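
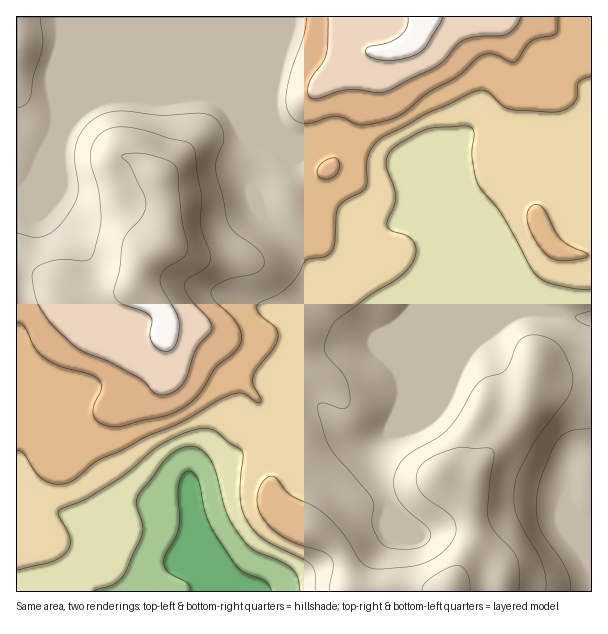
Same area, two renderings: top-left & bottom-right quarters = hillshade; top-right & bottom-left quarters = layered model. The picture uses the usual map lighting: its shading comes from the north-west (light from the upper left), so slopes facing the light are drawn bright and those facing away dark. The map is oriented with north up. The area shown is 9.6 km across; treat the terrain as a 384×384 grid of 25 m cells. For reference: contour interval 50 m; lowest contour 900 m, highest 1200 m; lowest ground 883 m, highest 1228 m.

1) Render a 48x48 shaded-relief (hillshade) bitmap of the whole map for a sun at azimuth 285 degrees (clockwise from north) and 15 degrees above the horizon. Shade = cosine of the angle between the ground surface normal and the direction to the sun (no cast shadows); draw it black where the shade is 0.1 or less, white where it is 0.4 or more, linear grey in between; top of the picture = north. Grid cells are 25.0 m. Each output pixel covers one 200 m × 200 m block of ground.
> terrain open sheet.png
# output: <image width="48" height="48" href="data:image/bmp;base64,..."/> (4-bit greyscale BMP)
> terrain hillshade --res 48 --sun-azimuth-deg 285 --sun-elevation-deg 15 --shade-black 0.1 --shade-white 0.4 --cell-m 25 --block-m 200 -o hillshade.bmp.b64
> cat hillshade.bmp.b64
<image width="48" height="48" href="data:image/bmp;base64,Qk32BAAAAAAAAHYAAAAoAAAAMAAAADAAAAABAAQAAAAAAIAEAAATCwAAEwsAABAAAAAAAAAAAAAAABEREQAiIiIAMzMzAERERABVVVUAZmZmAHd3dwCIiIgAmZmZAKqqqgC7u7sAzMzMAN3d3QDu7u4A////AFZmZndmVnd3eIiazv/7mZmrynRXYyMyNGZmZmZlRWd3iZiKvf/qiKq83IVXZCMyRWZlVmZUNFeImqmJq7zJZ5q87rdndTIjVnZmZmZUM0Z4m8uqqZmGVXib79l2ZSEkeHdmZndlQ0V5vN3LqXZVRWiJzut2VCFGiHZmZndlRERqze7bqXVVVXiJvMp0RBJXiGZmZndlVUV73v/KmHZWZniaqqlTMyJXiHd2ZVVUVUWM7//Id3Zndnm7qZhTMyJXiIiGRERDREWM7//IZ3d3d4vcqIdSIyJXiaqWQzQyIiSM7u7IZnd2Z6ztuHhjIyJHibunQzRCEROM3M3JdmZmaK3+yYh0IyE2iby4ZERCEAJqy6u6h2VWaKzv65iGQyEleKupdmVDIQFYqpmph2VVZorO/smIdCETZ5mpmIdkMhAliZmYdmVmVWia3/uIh0ETVoiZmZmGVCACaJmGZmd3VFeInv6omWMjVniImqqodkEANol2VWeHZUaIiv/JmnQ0VniImau6mGMQJXh2Vnd2ZVaIiM/aq4VFVoiIiKu6mXUhJFZmZ3d2ZmaIiK7bq6ZVZoiIiJqpiHQiM0VVZ3ZmZmeIiJzbvLdVZ4mZmZmYiGMSRDNFZmZmZniIiIm7zchVZ5q6qZiImXMSRDNFVVVVV4iIiIib3shmd6u7qZmZmoQzQzNWZVREVniIiIiJvcl3d7vLmJmZmYZDQzRndlVURWeIiIiImqmId7zKmJmYiHUzREVndmZURVVoiIiIiIiIdru6mZqpdlMjRVZmZndlRVRGiIiIiImYdqu5mavJdTIjRWZURnhlVVQ0eIiIiaqId6qpiKzbdDMzNFZURXh2ZmUyWIiIi9uXd5qqmb3shkMyNWZURXd3ZnZCN4iInOyYd5mqqr3cqGQiNWZVV3d2ZnhjNoiIruyXeImru83cqXQRNmZmd3dlVnh0RoiJz+p2eIirvN3LuoQRNVZ4h3ZlVWdlVoiL3slmd4iavN27qoQRJFaJh2ZVVVVmVois3bhlZ4iJve26qnQhI1eZh2ZVVURWZ4m7u6hlZoiIvu26qXQhI1eZmHZURDNGeJq6qqh2Z3iIvvypqWMRJGiZmZhTMiNXiau6mZh3d3eJz/yZqXQRJHiYial0IRNXirupmYiIh3eJz/2piHZCJXiIiJqFIAJGirupiIiIiHd4z/2ph3h0NGiIiImXQQEkaKqph3iIh3d4rf65iImHVXiIiHeIdCABRniamHiHd3d4isy5iZmYZoiJqWV4h0IAJFaamHd3ZmZ4iJmZiZmYiIiKy3VXiGQRIzV6qHd3ZlVoiIiIiIiIiIiK3qdWd3UyIzRpqHZnd1VoiIiIiIiIiIiJ39l3d2VDMzNYqGVnd0RoiIiIiIiIiIiJztupiHVDMiNHl1Vnd0NXiIiIiIiIiIiIvdzLqIdkIiJHhkV3d0RHiIiIiIiIiIiInN3cqYmGQiNGZEV3dlRXiIiIiIiIiIiIm+7bmImYU0VVQzVmZ1VXiIiIiIiIiIiIi+7rmIiZdVZ2MiRFdw=="/>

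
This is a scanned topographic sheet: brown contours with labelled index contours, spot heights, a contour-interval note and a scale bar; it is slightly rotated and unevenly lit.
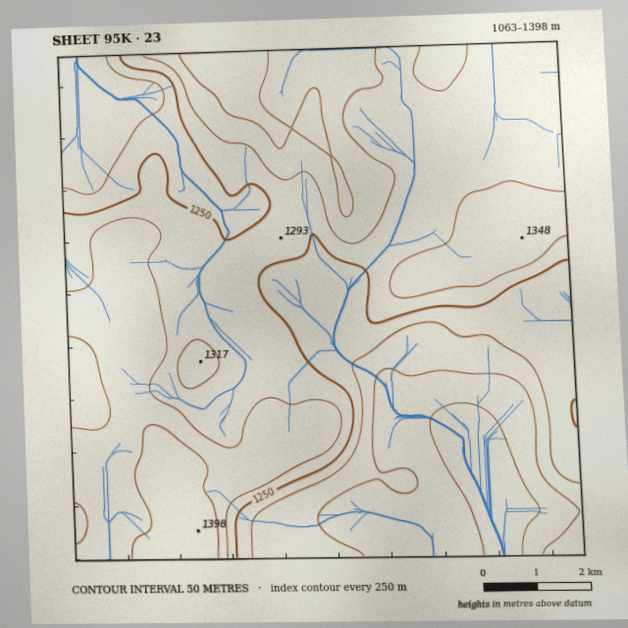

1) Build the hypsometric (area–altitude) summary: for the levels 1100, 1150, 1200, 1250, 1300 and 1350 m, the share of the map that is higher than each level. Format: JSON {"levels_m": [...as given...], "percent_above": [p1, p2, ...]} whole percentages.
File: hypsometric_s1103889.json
{"levels_m": [1100, 1150, 1200, 1250, 1300, 1350], "percent_above": [97, 87, 77, 63, 33, 7]}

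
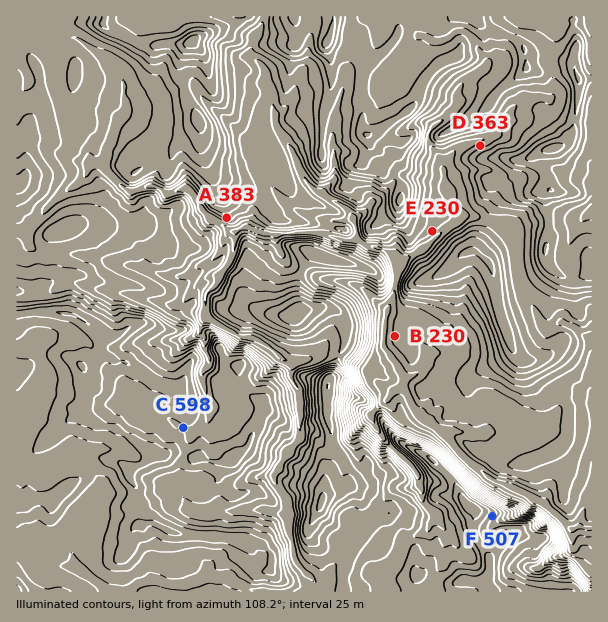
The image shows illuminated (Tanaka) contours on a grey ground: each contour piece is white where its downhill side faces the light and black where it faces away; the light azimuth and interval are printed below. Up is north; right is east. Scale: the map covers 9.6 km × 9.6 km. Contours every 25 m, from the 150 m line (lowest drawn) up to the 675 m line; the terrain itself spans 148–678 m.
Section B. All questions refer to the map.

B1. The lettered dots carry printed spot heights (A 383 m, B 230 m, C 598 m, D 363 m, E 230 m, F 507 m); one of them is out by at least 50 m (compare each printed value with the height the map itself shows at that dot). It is E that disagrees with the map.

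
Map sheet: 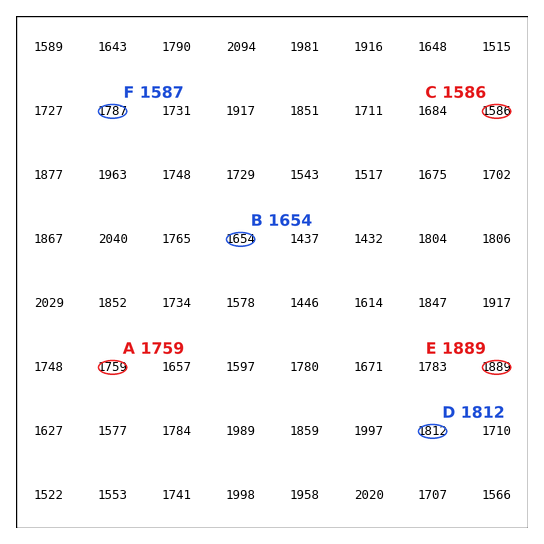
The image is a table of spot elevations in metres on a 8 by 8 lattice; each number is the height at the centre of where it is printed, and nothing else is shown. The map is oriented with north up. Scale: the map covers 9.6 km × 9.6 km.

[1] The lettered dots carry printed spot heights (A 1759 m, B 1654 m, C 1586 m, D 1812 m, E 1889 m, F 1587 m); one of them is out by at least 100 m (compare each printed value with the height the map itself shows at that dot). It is F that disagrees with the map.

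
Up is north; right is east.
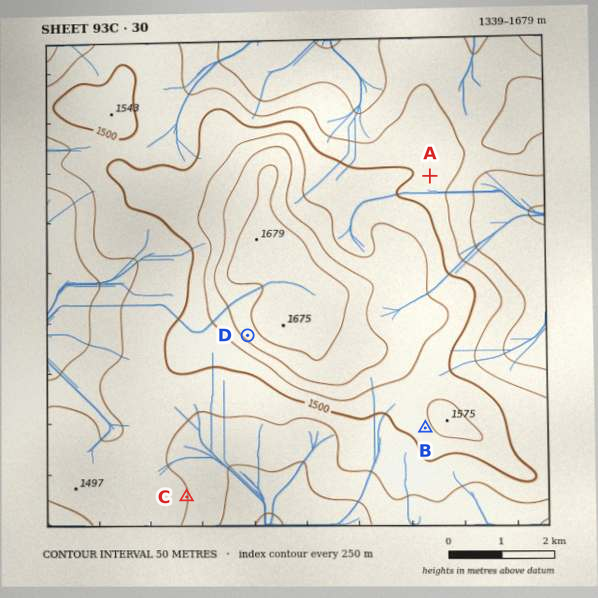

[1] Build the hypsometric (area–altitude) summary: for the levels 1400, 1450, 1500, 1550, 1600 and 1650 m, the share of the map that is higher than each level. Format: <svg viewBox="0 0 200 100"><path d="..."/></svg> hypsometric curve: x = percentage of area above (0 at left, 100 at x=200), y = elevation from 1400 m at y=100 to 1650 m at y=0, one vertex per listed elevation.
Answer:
<svg viewBox="0 0 200 100"><path d="M174 100l-46-20-62-20-32-20-15-20-10-20"/></svg>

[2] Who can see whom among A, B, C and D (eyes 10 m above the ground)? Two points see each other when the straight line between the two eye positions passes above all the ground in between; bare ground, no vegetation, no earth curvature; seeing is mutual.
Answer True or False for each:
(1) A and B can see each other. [False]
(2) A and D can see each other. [False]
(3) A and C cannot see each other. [True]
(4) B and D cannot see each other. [True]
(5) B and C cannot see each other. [False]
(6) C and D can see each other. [True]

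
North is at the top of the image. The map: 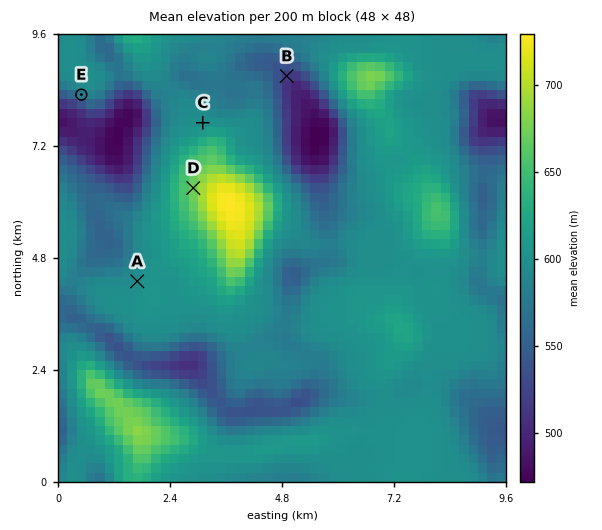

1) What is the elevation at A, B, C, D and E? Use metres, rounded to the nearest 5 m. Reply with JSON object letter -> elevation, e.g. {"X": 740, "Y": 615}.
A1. {"A": 600, "B": 520, "C": 600, "D": 675, "E": 575}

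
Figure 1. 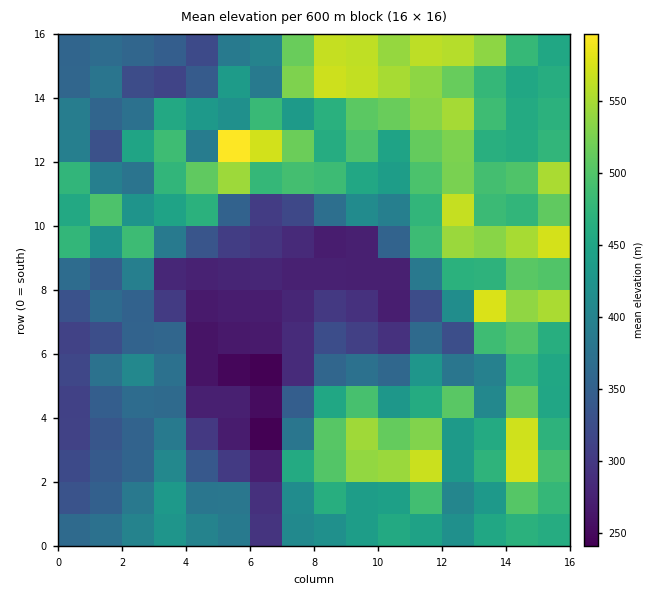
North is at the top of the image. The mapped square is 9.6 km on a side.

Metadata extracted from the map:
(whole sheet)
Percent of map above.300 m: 84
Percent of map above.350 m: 70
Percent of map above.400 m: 55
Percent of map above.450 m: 41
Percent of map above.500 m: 22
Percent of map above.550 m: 10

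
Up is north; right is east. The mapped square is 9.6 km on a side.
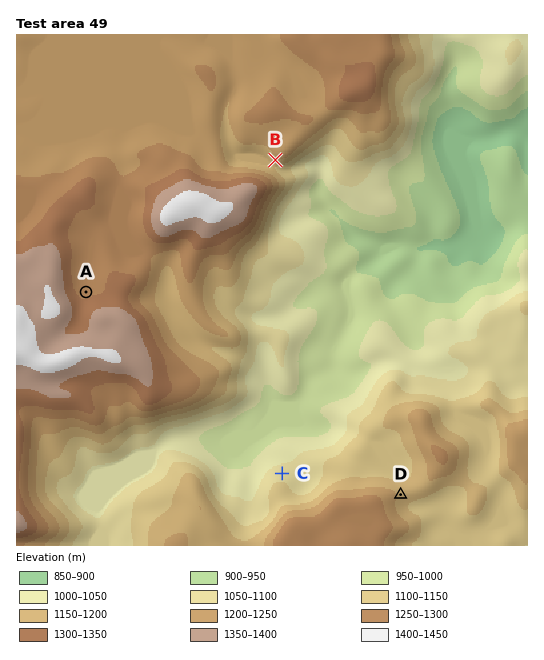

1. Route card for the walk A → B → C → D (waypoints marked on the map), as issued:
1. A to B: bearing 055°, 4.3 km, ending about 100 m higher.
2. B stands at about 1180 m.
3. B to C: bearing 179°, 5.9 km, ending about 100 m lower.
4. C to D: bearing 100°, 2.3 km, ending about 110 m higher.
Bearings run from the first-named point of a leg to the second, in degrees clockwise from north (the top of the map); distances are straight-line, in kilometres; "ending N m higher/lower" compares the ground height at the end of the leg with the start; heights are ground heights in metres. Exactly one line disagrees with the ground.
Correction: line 1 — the sense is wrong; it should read lower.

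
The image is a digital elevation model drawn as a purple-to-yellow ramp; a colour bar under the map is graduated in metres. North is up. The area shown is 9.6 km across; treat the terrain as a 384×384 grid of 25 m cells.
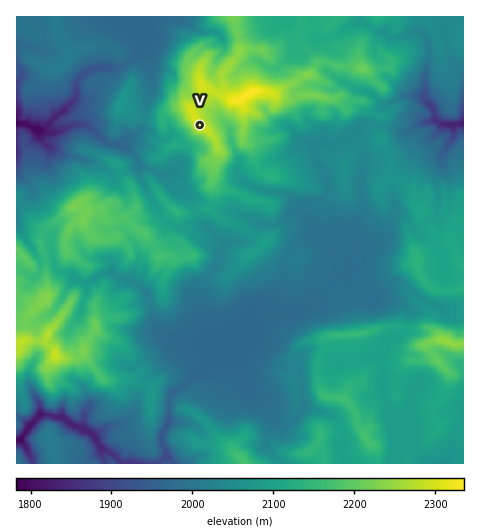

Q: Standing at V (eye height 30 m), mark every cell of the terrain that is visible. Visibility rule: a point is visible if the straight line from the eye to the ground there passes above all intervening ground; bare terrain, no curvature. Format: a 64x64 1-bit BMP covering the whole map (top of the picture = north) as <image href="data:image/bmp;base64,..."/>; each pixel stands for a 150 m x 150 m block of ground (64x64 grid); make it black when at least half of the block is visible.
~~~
<image width="64" height="64" href="data:image/bmp;base64,Qk0+AgAAAAAAAD4AAAAoAAAAQAAAAEAAAAABAAEAAAAAAAACAAATCwAAEwsAAAIAAAAAAAAA////AAAAAAAAAAAM/AEBAAAAAAP/gAGAAAAAD5/gQcAAAAB/v+Bh4AAAB8//8EHwAAAAH//48/gAAAA//vAifAAAEH//YOJwAAAb//9ghHAAABn//2cGcAAAGP///wIAAAB4f///gAAAD78////AAAAefj//7gAAABhwP/9gAwADuOA//zADgAfxwB//EAOA7+OAH//gAf/vzgAf//+B/X/YAB////n/H5gAHP////9Pn4AYA////g+fgBgD///4b/8ACAH//+D/3QAIAf//4v4YAAAA///zzAAADAD//8EAAAAOAP//wyAAAA8A///HQAAP34D//8+BAB//4P//3gEBH/nx///+AB8/8Hg///8APn3h/H///wB2+EPAf//PQH/4wAD/+8dg//PgGB855+D/58B8D7nnzP/vwYgHM+Pf/t+gAHY7o7j935AR/n+neXv/2D/+f8d644/4P/49x3AHn/hAHzwHcD//+EAP/ANwf//5AAf4AWDz/7mAB/gAYMPHP4AH+ADjA8f/gAY4AHmDzv+AGhgAfAPG/4ASAAB+AcB/gBwAAH8BwD7IEAAAfwDAcAAAAAA/IIBgAAAAAB+QgIAAAAAAP+AAgAAAAAB//gABAAAAAH/+AAAAAAAAf/4AAAAAAAD//gAAAAAAAP/8AAEAAAAA//wAAQAAAAD/+AADAAAAAA=="/>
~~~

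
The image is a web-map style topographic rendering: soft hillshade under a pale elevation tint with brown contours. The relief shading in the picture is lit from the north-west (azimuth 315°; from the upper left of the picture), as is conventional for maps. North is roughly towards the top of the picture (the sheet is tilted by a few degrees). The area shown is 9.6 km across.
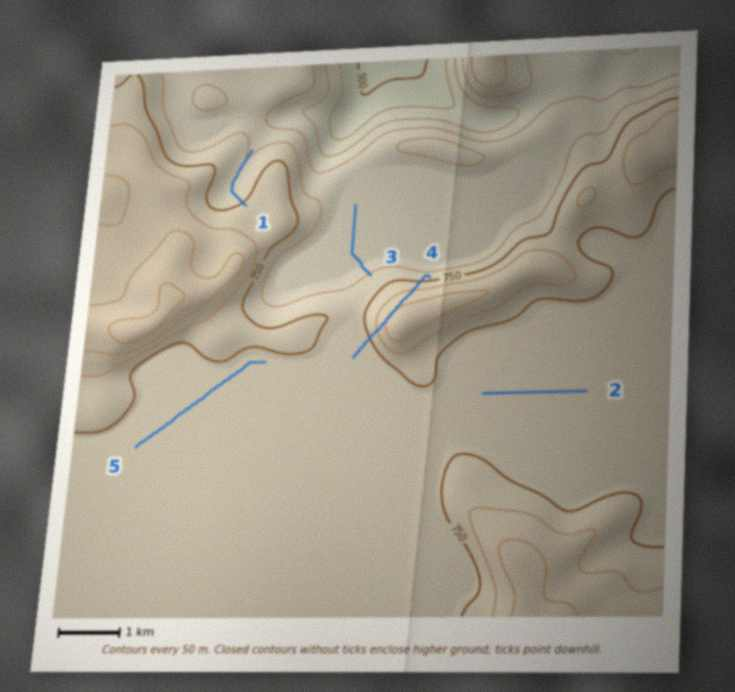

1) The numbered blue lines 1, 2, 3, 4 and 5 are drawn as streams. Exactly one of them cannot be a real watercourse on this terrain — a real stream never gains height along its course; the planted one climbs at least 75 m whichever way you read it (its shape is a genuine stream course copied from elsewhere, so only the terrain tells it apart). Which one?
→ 4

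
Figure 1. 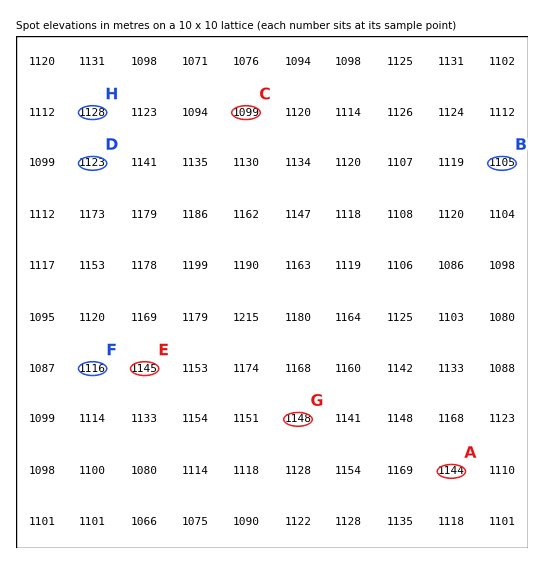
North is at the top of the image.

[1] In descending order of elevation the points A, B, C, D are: A D B C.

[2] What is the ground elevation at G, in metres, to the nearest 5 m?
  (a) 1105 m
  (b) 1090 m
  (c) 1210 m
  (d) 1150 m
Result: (d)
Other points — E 1145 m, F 1115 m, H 1130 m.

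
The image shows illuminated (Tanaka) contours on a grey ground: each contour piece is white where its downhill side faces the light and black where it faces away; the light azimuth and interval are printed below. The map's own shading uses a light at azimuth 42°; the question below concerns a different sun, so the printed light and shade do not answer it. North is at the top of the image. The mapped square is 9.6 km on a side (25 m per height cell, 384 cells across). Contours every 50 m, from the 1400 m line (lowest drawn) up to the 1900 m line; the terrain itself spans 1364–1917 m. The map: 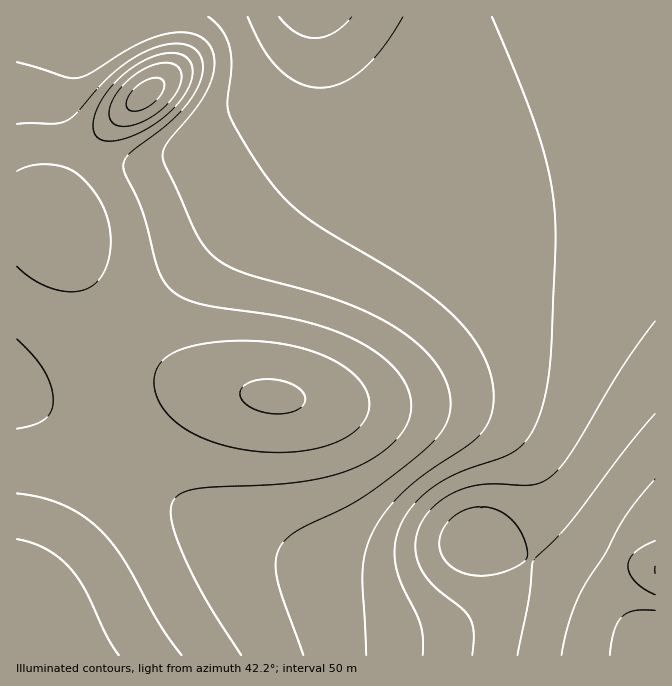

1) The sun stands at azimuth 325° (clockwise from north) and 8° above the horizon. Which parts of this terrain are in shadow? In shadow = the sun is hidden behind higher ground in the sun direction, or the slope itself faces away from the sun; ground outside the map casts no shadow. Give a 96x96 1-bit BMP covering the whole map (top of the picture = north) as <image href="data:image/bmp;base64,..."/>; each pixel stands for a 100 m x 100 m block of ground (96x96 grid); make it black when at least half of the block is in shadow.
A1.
<image width="96" height="96" href="data:image/bmp;base64,Qk2+BAAAAAAAAD4AAAAoAAAAYAAAAGAAAAABAAEAAAAAAIAEAAATCwAAEwsAAAIAAAAAAAAA////AAAAAAAAAAAAAAAAAAAAAAAAAAAAAAAAAAAAAAAAAAAAAAAAAAAAAAAAAAAAAAAAAAAAAAAAAAAAAAAAAAAAAAAAAAAAAAAAAAAAAAAAAAAAAAAAAAAAAAAAAAAAAAAAAAAAAAAAAAAAAAAAAAAAAAAAAAAAAAAAAAAAAAAAAAAAAAAAAAAAAAAAAAAAAAAAAAAAAAAAAAAAAAAAAAAAAAAAAAAAAAAAAAAAAAAAAAAAAAAAAAAAAAAAAAAAAAAAB/AAAAAAAAAAAAAAH/wAAAAAAAAAAAAAP/4AAAAAAAAAAAAAf/4AAAAAAAAAAAAA//8AAAAAAAAAAAAB//8AAAAAAAAAAAAB//8AAAAAAAAAAAAB//+AAAAAAAAAAAAB//+AAAAAAAAAAAAB//8AAAAAAAAAAAAB//8AAAAAAAAAAAAB//8AAAAAAAAAAAAA//4AAAAAAAAAAAAAf/4AAAAAAAAAAAAAP/wAAAAAAAAAAAAAD/gAAAAAAAAAAAAAAAAAAAAAAAAAAAAAAAAAAAAAAAAAAAAAAAAAAAAAAAAAAAAAAAAAAAAAAAAAAAAAAAAAAAAAAAAAAAAAAAAAAAAAAAAAAAAAAAAAAAAAAAAAAAAAAAAAAAAAAAAAAAAAAAAAAAAAAAAAAAAAAAAAAAAAAAAAAAAAAAAAAAAAAAAAAAAAAAAAAAAAAAAAAAAAAAAAAAAAAAAAAAAAAAAAAAAAAAAAAAAAAAAAAAAAAAAAAAAAAAAAAAAAAAAAAAAAAAAAAAAAAAAAAAAAAAAAAAAAAAAAAAAAAAAAAAAAAAAAAAAAAAAAAAAAAAAAAAAAAAAAAAAAAAAAAAAAAAAAAAAAAAAAAAAAAAAAAAAAAAAAAAAAAAAAAAAAAAAAAAAAAAAAAAAAAAAAAAAAAAAAAAAAAAAAAAAAAAAAAAAAAAAAAAAAAAAAAAAAAAAAAAAAAAAAAAAAAAAAAAAAAAAAAAAAAAAAAAAAAAAAAAAAAAAAAAAAAAAAAAAAAAAAAAAAAAAAAAAAAAAAAAAAAAAAAAAAAAAAAAAAAAAAAAAAAAAAAAAAAAAAAAAAAAAAAAAAAAAAAAAAAAAAAAAAAAAAAAAAAAA8AAAAAAAAAAAAAAH+AAAAAAAAAAAAAAf/AAAAAAAAAAAAAB//AAAAAAAAAAAAAH//gAAAAAAAAAAAAP//gAAAAAAAAAAAAf//gAAAAAAAAAAAA///gAAAAAAAAAAAA///gAAAAAAAAAAAAf//gAAAAAAAAAAAAf//gAAAAAAAAAAAAP//gAAAAAAAAAAAAD//AAAAAAAAAAAAAB//AAAAAAAAAAAAAAf/AAAAAAAAAAAAAAP/AAAAAAAAAAAAAAH/AAAAAAAAAAAAAAD/AAAAAAAAAAAAAAB+AAAAAAAAAAAAAAAeAAAAAAAAAAAAAAAAAAAAAAAAAAAAAAAAAAAAAAAAAAAAAAAAAAAAAAAAAAAAAAAAAAAAAAAAAAAAAAAAAAAAAAAAAAAAAAAAAAAAAAAAAAAAAAAAAAAAAAAAAAA="/>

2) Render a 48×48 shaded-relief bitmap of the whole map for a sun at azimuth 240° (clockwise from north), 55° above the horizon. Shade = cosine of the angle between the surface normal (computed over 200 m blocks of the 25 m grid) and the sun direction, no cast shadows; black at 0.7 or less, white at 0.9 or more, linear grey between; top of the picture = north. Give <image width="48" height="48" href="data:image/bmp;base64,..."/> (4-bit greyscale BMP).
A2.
<image width="48" height="48" href="data:image/bmp;base64,Qk32BAAAAAAAAHYAAAAoAAAAMAAAADAAAAABAAQAAAAAAIAEAAATCwAAEwsAABAAAAAAAAAAAAAAABEREQAiIiIAMzMzAERERABVVVUAZmZmAHd3dwCIiIgAmZmZAKqqqgC7u7sAzMzMAN3d3QDu7u4A////AJiId3ZmZmZmZmZ3d3d3d2ZmZmZmZmd3d4iHd2ZmZmZmZmd3d3d3dmZmZmZmZmd3eIiHd2ZmZmZmZ3d3d3d3ZmZmZmZmZnd4iYh3dmZmZmZmd3d3d3d2ZVVWZnd3d3eJq4d3ZmZmZmZnd3d3d3dmVERFZ3d3d3ib3nd2ZmZmZmZ3d3d4iHdlQzNFZ4iHd3ib73d2ZmZmZmd3d4iIiHdlMiNFeImId3ib3XdmZmZmZnd3iIiIiIdkMiNWiaqYh3iJqndmZmZmZ3eIiIiIiIdkMzRnmrupiHeIiHZmZmZnd3iIiZmZmYhlQ0V4m7u6mHd3h3dmZmd3eIiJmZmZmZh2VEZ5q8y6mHd3d3d3d3d4iJmZqqqqqZiHZVaJvMy6mHd3d3d3d3iImZmqqqqqqpmHZmeJu8upiHd3eHd3eIiZmqqru7uqqpmId3eJq7qpiHd3iIiIiJmZqqu7u7u6qpmYh3eJmqmYh3d3iIiImZmqq7u7u7u6qpmId3eIiYiId3d3iIiZmaqqu7u7u7uqqZiHd3d3eId3d3d4iJmZmqq7u7u7u7qpmIh3dmZnd3d3d3d4iJmaqqq7u7u7uqqZiHdmZmZmZmd3d3d4iJmqqqq7u7u6qpmId2ZlVVVWZmZ3d3eIiKqqqqqqqqqqmYh3ZlVVVVVWZmd3d3iIiKqqqqqqqqmZiHdmVVVERVVWZmd3d3iIiKqqqqqpmZiId2ZlVURERVVWZnd3d4iIiKqqqqqZmIh3dmVVVEREVVVmZ3d3iIiIiLu6qpmYiHd2ZlVVVUVVVWZmd3d4iIiIiLu6qpmId3dmZlVVVVVVZmZnd3eIiIiIiLu6qZiHd3ZmZmZlVWZmZmd3d4iIiIiIiLu6qYh3dmZmZmZmZmZmd3d3iIiIiIiIiLu6mYd2ZmZmZmZ3d3d3d3eIiIiIiIiIiLu6mHdmZmZnd3d3d3d3iIiIiIiIiIiIiLuph3ZlZmZnd3d3eIiIiIiIiIiIiIiIiLuph2ZVVmZ3d3iIiIiIiIiIiIiIiIiIiLqYdmVVVWZ3d4iIiIiIiIiIiIiIiIiIiKmYdlVVVWZ3eIiIiIiIiIiIiIiIiIiIiJmHZVVFVmd3iIiIiIiIiIiIiIiIiIiIiJh3ZVVVVmd3iIiIiIiIiIiIiIiIiIiIiIh3ZmZVZmd3iIiIiIiIiIiIiIiIiIiIiId3iIh2Znd4iIiIiIiIiIiIiIiIiIiIiHd4m7qGZnd4iIiIiIiZmIiIiIiIiIiIiHd4re2mRGd4iHiIiImZmYiIiIiIiIiIiHd4rf/IMSVnd3d4iImZmYiIiIiIiIiIiHd4rN7aUABGd3d3iJmZmZiIiIiIiIiIiHd3mrupYgAUZ3d3iJmZmZmIiIiIiIiIiId3iZh2UgACVmZneJmZmZmIiIiIiIiIiIiIiJhkIAABRVZmeJmZmZmIiIiIiIiIiIiIiIh1IAABNFVWeJmqmZmYiIiIiIiIiIiIiIiHUxASNERWeJqqqZmYiIiIiIiIiIiIiIiHVDM0RERGeJqqqZmYiIiIiIiIiA=="/>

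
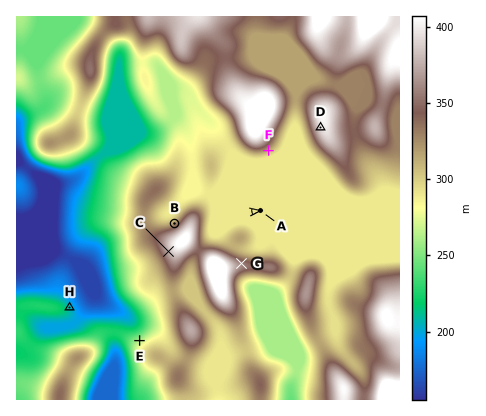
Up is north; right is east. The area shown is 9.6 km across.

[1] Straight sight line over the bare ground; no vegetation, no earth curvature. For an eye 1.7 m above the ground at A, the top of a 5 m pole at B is out of sight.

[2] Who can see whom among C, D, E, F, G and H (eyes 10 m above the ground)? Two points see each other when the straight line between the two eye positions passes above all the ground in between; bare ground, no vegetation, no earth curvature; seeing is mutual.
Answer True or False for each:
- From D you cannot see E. True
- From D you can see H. False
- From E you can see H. True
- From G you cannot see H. True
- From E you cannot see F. True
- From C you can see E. True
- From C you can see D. False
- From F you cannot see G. False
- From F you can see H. False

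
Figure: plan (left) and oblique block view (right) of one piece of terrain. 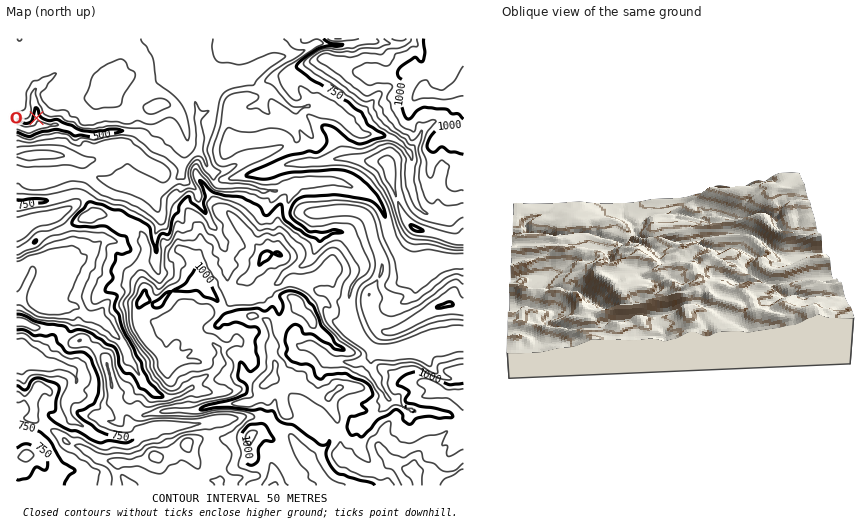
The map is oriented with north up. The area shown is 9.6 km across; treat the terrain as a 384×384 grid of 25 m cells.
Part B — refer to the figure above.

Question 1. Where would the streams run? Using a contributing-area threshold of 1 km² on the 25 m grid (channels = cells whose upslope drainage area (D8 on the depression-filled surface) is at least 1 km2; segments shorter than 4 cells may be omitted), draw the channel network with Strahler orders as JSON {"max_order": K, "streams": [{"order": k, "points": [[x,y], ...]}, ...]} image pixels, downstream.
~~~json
{"max_order": 3, "streams": [{"order": 2, "points": [[218, 482], [218, 485]]}, {"order": 1, "points": [[196, 478], [197, 480], [210, 480], [211, 481], [216, 481], [218, 482]]}, {"order": 2, "points": [[309, 462], [327, 485]]}, {"order": 1, "points": [[52, 459], [52, 455], [48, 448], [41, 441], [32, 435], [28, 435], [27, 434], [17, 434]]}, {"order": 1, "points": [[301, 453], [309, 462]]}, {"order": 1, "points": [[328, 445], [322, 450], [315, 454], [309, 460], [309, 462]]}, {"order": 1, "points": [[195, 425], [186, 425], [185, 426], [162, 426], [161, 427], [155, 427], [150, 432], [141, 433], [136, 439], [132, 440], [120, 440], [119, 439], [113, 439], [112, 438], [101, 438], [94, 434], [89, 429], [85, 428], [80, 424], [74, 421], [69, 417], [67, 412], [67, 400], [76, 384], [76, 377], [73, 370], [61, 365], [48, 365], [47, 364], [42, 364], [26, 357], [17, 357], [17, 356]]}, {"order": 1, "points": [[369, 420], [389, 401], [389, 399]]}, {"order": 1, "points": [[446, 414], [440, 414], [433, 412], [411, 412], [409, 410], [403, 407], [396, 400], [390, 400], [389, 399]]}, {"order": 2, "points": [[389, 399], [386, 397], [386, 394], [379, 386], [378, 380], [372, 370], [371, 366], [371, 358], [374, 356], [372, 354]]}, {"order": 2, "points": [[372, 354], [372, 351], [370, 349]]}, {"order": 2, "points": [[218, 350], [218, 365], [214, 372], [199, 380], [190, 389], [181, 394], [174, 397], [162, 397], [159, 396], [153, 392], [143, 382], [134, 365], [129, 359], [127, 354], [122, 342], [115, 335], [111, 329], [101, 319], [97, 316], [88, 316], [85, 315], [77, 307], [61, 307], [60, 308], [54, 308], [49, 302], [49, 298], [45, 293], [45, 270], [39, 264]]}, {"order": 2, "points": [[370, 349], [360, 340], [354, 333], [353, 328], [350, 326], [350, 315], [349, 315], [349, 294], [350, 293], [350, 289], [354, 282], [363, 273], [364, 271], [364, 264], [358, 256], [353, 243], [344, 232], [333, 231], [327, 235], [315, 233]]}, {"order": 1, "points": [[313, 347], [322, 352], [329, 359], [334, 362], [357, 363], [363, 359], [368, 358], [372, 354]]}, {"order": 1, "points": [[410, 344], [404, 344], [400, 345], [398, 348], [370, 349]]}, {"order": 1, "points": [[234, 342], [230, 345], [218, 348], [218, 350]]}, {"order": 1, "points": [[192, 321], [195, 326], [199, 336], [210, 341], [218, 350]]}, {"order": 1, "points": [[273, 285], [277, 284], [287, 271], [295, 267], [302, 266], [312, 258], [315, 251], [315, 249], [320, 240], [320, 238], [315, 233]]}, {"order": 1, "points": [[413, 270], [412, 266], [405, 259]]}, {"order": 2, "points": [[39, 264], [32, 259], [24, 266], [17, 266]]}, {"order": 1, "points": [[416, 263], [405, 259]]}, {"order": 2, "points": [[405, 259], [395, 247], [395, 245], [389, 233], [389, 230], [386, 224], [386, 219], [384, 212], [379, 204], [371, 195], [364, 191], [358, 190], [355, 188], [353, 188], [347, 184], [340, 182], [336, 182], [335, 181], [309, 181], [302, 183], [295, 183], [292, 187]]}, {"order": 1, "points": [[89, 254], [82, 260], [75, 264], [70, 264], [69, 265], [43, 265], [42, 264], [39, 264]]}, {"order": 1, "points": [[157, 253], [157, 249], [155, 247], [155, 232], [160, 225], [160, 215], [158, 211], [154, 201], [154, 194], [164, 190]]}, {"order": 1, "points": [[224, 247], [223, 246], [223, 243], [217, 231], [211, 225], [206, 212], [200, 204], [197, 191], [182, 176], [182, 173]]}, {"order": 2, "points": [[315, 233], [307, 233], [301, 228], [295, 225], [286, 215], [287, 204], [290, 197], [293, 193], [293, 188], [292, 187]]}, {"order": 1, "points": [[439, 217], [432, 216], [424, 212], [416, 203], [413, 196], [413, 193], [410, 184], [410, 165], [412, 160], [412, 156], [407, 152], [407, 149]]}, {"order": 2, "points": [[164, 190], [180, 175], [181, 175], [182, 173]]}, {"order": 3, "points": [[292, 187], [286, 187], [280, 190], [259, 190], [256, 188], [252, 188], [246, 186], [218, 186], [214, 181], [214, 173], [213, 172]]}, {"order": 2, "points": [[182, 173], [182, 166], [179, 162]]}, {"order": 1, "points": [[69, 172], [80, 175], [94, 175], [103, 180], [106, 180], [112, 182], [126, 183], [137, 187], [150, 188], [153, 190], [164, 190]]}, {"order": 3, "points": [[213, 172], [208, 168], [204, 158], [201, 154], [194, 154]]}, {"order": 3, "points": [[179, 162], [168, 153], [152, 147], [144, 139], [133, 132], [109, 131], [105, 133], [85, 134], [80, 132], [75, 132], [69, 128], [59, 125], [43, 125], [40, 127], [36, 127]]}, {"order": 3, "points": [[194, 154], [186, 162], [179, 162]]}, {"order": 2, "points": [[407, 149], [400, 142], [389, 137], [376, 135], [375, 134], [361, 134], [356, 132], [356, 131], [355, 131], [342, 118], [336, 114], [320, 113], [309, 106], [305, 106], [298, 110], [297, 109], [291, 109], [274, 93], [271, 91], [269, 91], [266, 89], [262, 89]]}, {"order": 1, "points": [[421, 131], [420, 137], [417, 142], [410, 149], [407, 149]]}, {"order": 3, "points": [[36, 127], [33, 130], [25, 130], [20, 127], [17, 127]]}, {"order": 2, "points": [[197, 121], [199, 125], [199, 149], [194, 154]]}, {"order": 1, "points": [[264, 102], [265, 91], [262, 89]]}, {"order": 2, "points": [[262, 89], [258, 88], [250, 79]]}, {"order": 2, "points": [[250, 79], [242, 81], [241, 82], [235, 82], [222, 86], [216, 93], [214, 98], [213, 106], [210, 110], [203, 114], [200, 114], [200, 118], [197, 121]]}, {"order": 1, "points": [[70, 58], [67, 65], [61, 71], [55, 74], [50, 78], [47, 79], [34, 91], [33, 98], [34, 99], [34, 105], [36, 109], [36, 119], [39, 123], [39, 125], [36, 127]]}, {"order": 1, "points": [[186, 56], [186, 62], [185, 63], [185, 88], [195, 100], [195, 104], [197, 109], [197, 121]]}, {"order": 1, "points": [[376, 42], [375, 41], [362, 41], [357, 43], [341, 44], [340, 46], [336, 44], [326, 44], [325, 43], [316, 43], [312, 47], [298, 54], [284, 56], [271, 62], [250, 79]]}]}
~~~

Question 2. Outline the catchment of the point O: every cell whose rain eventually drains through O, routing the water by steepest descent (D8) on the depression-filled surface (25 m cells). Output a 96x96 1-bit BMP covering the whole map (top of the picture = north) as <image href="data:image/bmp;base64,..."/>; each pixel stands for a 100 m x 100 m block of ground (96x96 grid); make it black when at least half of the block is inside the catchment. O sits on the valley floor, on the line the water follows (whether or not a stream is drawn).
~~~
<image width="96" height="96" href="data:image/bmp;base64,Qk2+BAAAAAAAAD4AAAAoAAAAYAAAAGAAAAABAAEAAAAAAIAEAAATCwAAEwsAAAIAAAAAAAAA////AAAAAAAAAAAAAAAAAAAAAAAAAAAAAAAAAAAAAAAAAAAAAAAAAAAAAAAAAAAAAAAAAAAAAAAAAAAAAAAAAAAAAAAAAAAAAAAAAAAAAAAAAAAAAAAAAAAAAAAAAAAAAAAAAAAAAAAAAAAAAAAAAAAAAAAAAAAAAAAAAAAAAAAAAAAAAAAAAAAAAAAAAAAAAAAAAAAAAAAAAAAAAAAAAAAAAAAAAAAAAAAAAAAAAAAAAAAAAAAAAAAAAAAAAAAAAAAAAAAAAAAAAAAAAAAAAAAAAAAAAAAAAAAAAAAAAAAAAAAAAAAAAAAAAAAAAAAAAAAAAAAAAAAAAAAAAAAAAAAAAAAAAAAAAAAAAAAAAAAAAAAAAAAAAAAAAAAAAAAAAAAAAAAAAAAAAAAAAAAAAAAAAAAAAAAAAAAAAAAAAAAAAAAAAAAAAAAAAAAAAAAAAAAAAAAAAAAAAAAAAAAAAAAAAAAAAAAAAAAAAAAAAAAAAAAAAAAAAAAAAAAAAAAAAAAAAAAAAAAAAAAAAAAAAAAAAAAAAAAAAAAAAAAAAAAAAAAAAAAAAAAAAAAAAAAAAAAAAAAAAAAAAAAAAAAAAAAAAAAAAAAAAAAAAAAAAAAAAAAAAAAAAAAAAAAAAAAAAAAAAAAAAAAAAAAAAAAAAAAAAAAAAAAAAAAAAAAAAAAAAAAAAAAAAAAAAAAAAAAAAAAAAAAAAAAAAAAAAAAAAAAAAAAAAAAAAAAAAAAAAAAAAAAAAAAAAAAAAAAAAAAAAAAAAAAAAAAAAAAAAAAAAAAAAAAAAAAAAAAAAAAAAAAAAAAAAAAAAAAAAAAAAAAAAAAAAAAAAAAAAAAAAAAAAAAAAAAAAAAAAAAAAAAAAAAAAAAAAAAAAAAAAAAAAAAAAAAAAAAAAAAAAAAAAAAAAAAAAAAAAAAAAAAAAAAAAAAAAAAAAAAAAAAAAAAAAAAAAAAAAAAAAAAAAAAAAAAAAAAAAAAAAAAAAAAAAAAAAAAAAAAAAAAAAAAAAAAAAAAAAAAAAAAAAAAAAAAAAAAAAAAAAAAAAAAAAAAAAAAAAAAAAAAAAAAAAAAAAAAAAAAAAAAAAAAAAAAAAAAAAAAAAAAAAAAAAAAAAAAAAAAAAAAAAAAAAAAAAAAAAAAAAAAAAAAAAAAAAAAAAAAAAAAAAAAAAAAAAAAAAAAAAAAAAAAAAAAAAAAAAAAAAAAAAAAAAAAAAAAAAAAAAAAAAAAAAAAAAAAAAAAAAAAAAAAAAAAAAAAAAAAAAAAAAAAYAAAAAAAAAAAAAAA8AAAAAAAAAAAAAAB+AAAAAAAAAAAAAAB/AAAAAAAAAAAAAAD/n4AAAAAAAAAAAAD//+AAAAAAAAAAAAB///AAAAAAAAAAAAB///gAAAAAAAAAAAB///gAAAAAAAAAAAB///wAAAAAAAAAAAB///wAAAAAAAAAAAB///wAAAAAAAAAAAB///wAAAAAAAAAAAB///wAAAAAAAAAAAB///wAAAAAAAAAAAB///wAAAAAAAAAAAB///wAAAAAAAAAAAA="/>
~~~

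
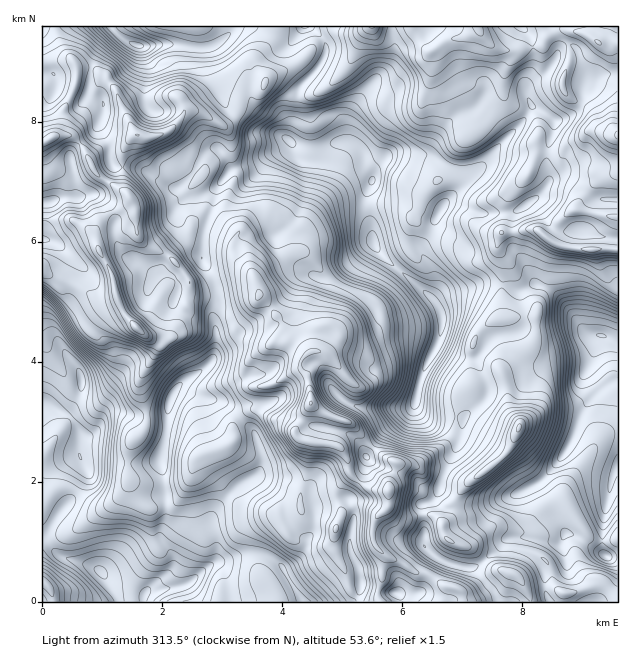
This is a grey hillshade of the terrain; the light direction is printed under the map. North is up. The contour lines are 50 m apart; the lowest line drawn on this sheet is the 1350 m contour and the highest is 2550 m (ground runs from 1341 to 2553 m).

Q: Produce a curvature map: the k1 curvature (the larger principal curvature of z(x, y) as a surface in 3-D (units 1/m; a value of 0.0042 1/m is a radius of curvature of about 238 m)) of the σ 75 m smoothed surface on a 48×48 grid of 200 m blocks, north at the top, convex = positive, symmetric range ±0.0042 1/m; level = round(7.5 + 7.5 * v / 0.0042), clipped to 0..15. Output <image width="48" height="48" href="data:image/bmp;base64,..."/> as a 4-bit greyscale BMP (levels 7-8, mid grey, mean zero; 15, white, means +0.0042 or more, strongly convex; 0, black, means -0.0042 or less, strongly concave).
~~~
<image width="48" height="48" href="data:image/bmp;base64,Qk32BAAAAAAAAHYAAAAoAAAAMAAAADAAAAABAAQAAAAAAIAEAAATCwAAEwsAABAAAAAAAAAAAAAAABEREQAiIiIAMzMzAERERABVVVUAZmZmAHd3dwCIiIgAmZmZAKqqqgC7u7sAzMzMAN3d3QDu7u4A////ANuaqIl4mIm4iIqYiIubxYeKrJmX6a3Jm/u6iImHiGi5iZqIiZ1q53jP65ib2LqrzJiIZoiZiHeoiah4max56N/ph4z+uLeMyoeIZ4iamJiHmYd5mcl679l4iauZm7irZpmYeHeKiJmImHi7m8ee2JWb7sh4moeqiYq6h3aYiZmZmZvIefifiIWPuah4iIaczJirqYeZiIiJmauZifl/qam+iIq6iIi7eId5u6q7mId5mrqJh8uM+5rKqYmZmYnJZ6iJrKmoi4d6mZqad7Zo7HaJyodmiqqod5q6esmYi7mZd2iaeKjN7ZiGv5d3d5uYeJmWWMqZm7mId2eZdo7ZvZqprvt3iZqpiJh2eMuGerqYiXeZho+Gv/+piL/ImYe6mKh3iMyXiqu7qYebq+5r+5vqd3n7iXaaqKqHeL3Jiaibp3i/7cqtiHedh3e/mYh6qYqXd7vaiah6tovcd574iGd6l4iP2YiJmYiJmKnaiaiJu9ytr/2phlaKp4it7ZmIiHiZqHrZaKh3mYd7/Hi6d2aLqIe5nLmYiImomYzZZ5qYrMhp9mv8mYiaqYe4esiJiIqWiZrpd4m7qr689p/LyoiaqpjHechnmIqGipjrd4h5uXasuutompeJqoq4ibmHiqiIm4aelohYnKirq7h6iZh4rImZmamYiZeJyXfO66qZmcypqamZiImHjZiIm6iHeIedqq78vcuah5qImJqomImXi8iHjJdmd3e6mc+Xerh5mJqZq7qoqZmWibupnZdnd4nImfh5eciYm7uZmZqYuZmHiZqZnpdneI2qmvdoiNmIm8qJmYisqYd3iYqnnLiIitypfdh4iOmInMl3eKmYmIiGiHmoeKqZq9mHb6iHjriJrad3fKZ4iIqYmYmpd4h4qLmIv3eI3XaKq6mZq3iXibqZqpu4eJh5mIiJ+ojNuYiLm4iZqphlireZl3yneM///3eL2JzaeJiKunaImpdmeqmZiKvcz+h3iLvtuXy3aKiKuYiZqpiHiaqIq6q73Lp3ipq4vJ24eJmZmpqqqpiJmap3moind53MzGiGeK+6h4iJirqpmpmamZqWibupd2m4d4mIfPyYd5l6mIiIiamGipm6mYrLqHmqmZqa/ap3iIuIp4mYiJmGipiZiHebyXiJmZl85bl3eIm4qJl3iIiIiKiJmHd5uZh5iJdvucuXiIh7uId4mIh4d5h5uoeJqpmXif7sea3/uYdsuJZomHd4l4mIu8mIu5rKrKy5Z5+8/ojOpoaKqYd4qZqJqauXnHeszHuZh81Vf87aypl4mHeKmauZiImpqneKiXu3h/l4nbl4q6ebuXiZmJyIiHiqeJvJeXf3i/q83JiImtma3qiYh3uYiIi4ea+GeHbqn6iIm6mYiMyni+uHeGq4eHfHeZ93eIjbzJiIiYmrqarLh72nZ3uoeHipeY2XeKzaqYd5qYd4qpeLt4u4iaq5eJqrqoqYmoqpmHZYmIh3ipiJyXq6uZqsqZ2qq5h625uZiJmJmJmIiZqpqprNmKl5mtqHiqrMmg=="/>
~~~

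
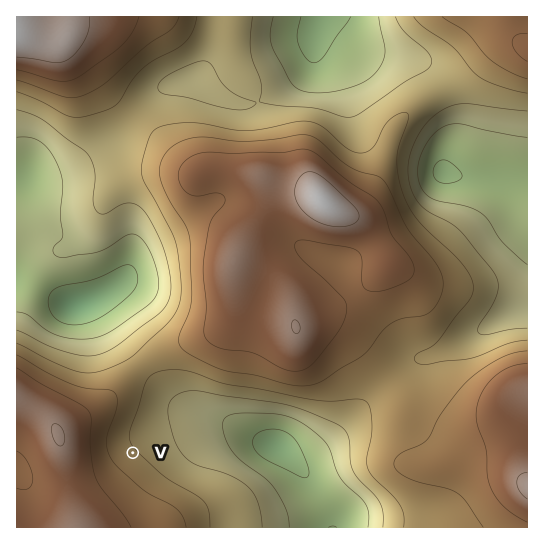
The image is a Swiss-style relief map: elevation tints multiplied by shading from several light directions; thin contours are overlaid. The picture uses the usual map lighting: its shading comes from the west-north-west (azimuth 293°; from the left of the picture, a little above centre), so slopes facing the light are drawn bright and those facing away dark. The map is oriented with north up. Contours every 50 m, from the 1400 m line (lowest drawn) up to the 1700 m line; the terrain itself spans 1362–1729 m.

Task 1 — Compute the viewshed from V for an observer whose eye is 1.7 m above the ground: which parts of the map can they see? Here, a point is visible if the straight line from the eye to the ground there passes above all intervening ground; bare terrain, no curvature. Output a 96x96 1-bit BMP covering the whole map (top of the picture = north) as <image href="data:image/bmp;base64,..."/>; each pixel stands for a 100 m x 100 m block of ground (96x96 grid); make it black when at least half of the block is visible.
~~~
<image width="96" height="96" href="data:image/bmp;base64,Qk2+BAAAAAAAAD4AAAAoAAAAYAAAAGAAAAABAAEAAAAAAIAEAAATCwAAEwsAAAIAAAAAAAAA////AAAAAAAAAAAAAAAAAD////8AAAAAAAAAAD////8AAAAAAAAAAH////8AAAAAAAAAAP////8AAAB+AAAAAf////8AAAB//AAAA/////8AAAD//4AAD/////8AAAD//4AAH/////8AAAD//8AAP//8P/8AAIH//4AAf//8H/8AAef//4AA///+H/4AA////wAB//////4AB////gAD//////wAD////AAH//////wAD///+AAH//////wAD///+AAP//////gAD///8AAf//////gAD///8AA///////gAD///4AD///////gAB///8B/////P//gAA//////////H//AAAP/////////D//AAAD/////////D//8AAB/////////B//8AAA////////+B//8AAAP/////8f+A//8AAAP/////gH8A//wAAAH////+AA4Af/wAAAH////8AAAAf/wAAAH////8AAAAH/wAAAD////4AAAAB/wAAAD////4AAAAAfgAAAB////4AAAAAHgAAAA////wAAAAABgAAAAP///wAAAAAAAAAAAD///wAAAAAAAAAAAB/wfgAAAAAAAAAAAAPAPgAAAAAAAAAAAACAHAAAAAAAAAAAAADAAAAAAAAAAAAAAAHgAAAAAAAAAAAAAAPgAAAAAAAAAAAAAAPwAAAAAAAAAAAAAAPwAAAAAAAAAAAAAAfwAAAAAAAAAAAAAAfgAAAAAAAAAAAAAAfgAAAAAAAAAAAAAAfgAAAAAAAAAAAAAA/AAAAAAAAAAAAAAA/AAAAAAAAAAAAAAA+AAAAAAAAAAAAAAA8AAAAAAAAAAAAAAA8AAAAAAAAAAAAAAA8AAAAAAAAAAAAAAB8AAAAAAAAAAAAAAB8AAAAAAAAAAAAAAD8AAAAAAAAAAAAAAH8AAAAAAAAAAAAAAH4AAAAAAAAAAAAAAP4AAAAAAAAAAAAAAf8AAAAAAAAAAAAAAf8AAAAAAAAAAAAAA/+AAAAAAAAAAAAAA/+AAAAAAAAAAAAAA//AAAAAAAAAAAAAB//gAAAAAAAAAAAAB8HwAAAAAAAAAAAAAAAAAAAAAAAAAAAAAAAAAAAAAAAAAAAAAAAAAAAAAAAAAAAAAAAAAAAAAAAAAAAAAAAAAAAAAAAAAAAAAAAAAAAAAAAAAAAAAAAAAAAAAAAAAAAAAAAAAAAAAAAAAAAAAAAAAAAAAAAAAAAAAAAAAAAAAAAAAAAAAAAAAAAAAAAAAAAAAAAAAAAAAAAAAAAAAAAAAAAAAAAAAAAAAAAAAAAAAAAAAAAAAAAAAAAAAAAAAAAAAAAAAAAAAAAAAAAAAAAAAAAAAAAAAAAAAAAAAAAAAAAAAAAAAAAAAAAAAAAAAAAAAAAAAAAAAAAAAAAAAAAAAAAAAAAAAAAAAAAAAAAAAAAAAAAAAAAAAAAAAAAAAAAAAAAAAAAAAAAAAAAA/gAAAAAAAAAAAAAB/wAAAAAAAAAAAAAD/wAAAAAAAAAAAAAD/4AAAAAAAAAAAAAA/4AAAAAAAAAAA="/>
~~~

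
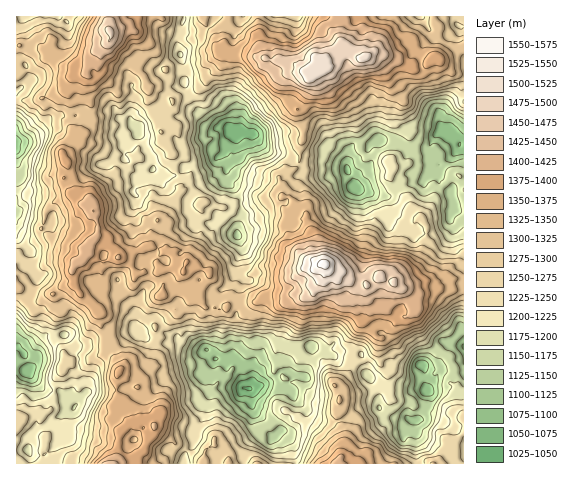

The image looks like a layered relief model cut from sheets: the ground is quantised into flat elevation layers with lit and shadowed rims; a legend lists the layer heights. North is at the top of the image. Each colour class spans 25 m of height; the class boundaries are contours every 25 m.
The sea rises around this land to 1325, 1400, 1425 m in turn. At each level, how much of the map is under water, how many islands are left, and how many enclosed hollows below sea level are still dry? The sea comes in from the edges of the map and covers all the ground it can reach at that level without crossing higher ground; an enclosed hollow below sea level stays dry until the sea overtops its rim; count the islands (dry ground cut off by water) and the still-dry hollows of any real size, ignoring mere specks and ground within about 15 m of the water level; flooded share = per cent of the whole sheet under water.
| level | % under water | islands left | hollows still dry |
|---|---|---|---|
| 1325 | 69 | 2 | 0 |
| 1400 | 90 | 2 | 0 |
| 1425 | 94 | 2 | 0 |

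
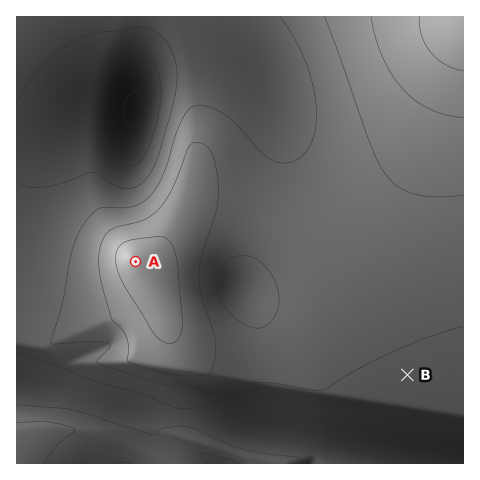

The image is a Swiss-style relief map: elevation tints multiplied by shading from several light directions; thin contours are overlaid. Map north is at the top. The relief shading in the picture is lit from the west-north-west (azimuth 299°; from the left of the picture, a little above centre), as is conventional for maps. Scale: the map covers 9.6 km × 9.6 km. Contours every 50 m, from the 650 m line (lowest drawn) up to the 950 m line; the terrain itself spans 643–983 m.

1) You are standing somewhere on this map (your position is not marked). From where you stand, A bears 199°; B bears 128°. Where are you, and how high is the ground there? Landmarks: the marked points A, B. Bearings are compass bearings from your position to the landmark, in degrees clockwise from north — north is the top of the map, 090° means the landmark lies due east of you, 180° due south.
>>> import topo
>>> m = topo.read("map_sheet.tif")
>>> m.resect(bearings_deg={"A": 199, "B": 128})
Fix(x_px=163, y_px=183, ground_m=810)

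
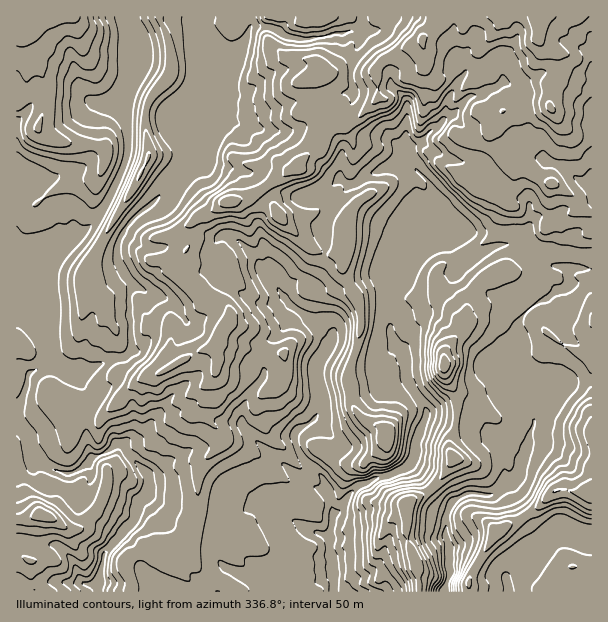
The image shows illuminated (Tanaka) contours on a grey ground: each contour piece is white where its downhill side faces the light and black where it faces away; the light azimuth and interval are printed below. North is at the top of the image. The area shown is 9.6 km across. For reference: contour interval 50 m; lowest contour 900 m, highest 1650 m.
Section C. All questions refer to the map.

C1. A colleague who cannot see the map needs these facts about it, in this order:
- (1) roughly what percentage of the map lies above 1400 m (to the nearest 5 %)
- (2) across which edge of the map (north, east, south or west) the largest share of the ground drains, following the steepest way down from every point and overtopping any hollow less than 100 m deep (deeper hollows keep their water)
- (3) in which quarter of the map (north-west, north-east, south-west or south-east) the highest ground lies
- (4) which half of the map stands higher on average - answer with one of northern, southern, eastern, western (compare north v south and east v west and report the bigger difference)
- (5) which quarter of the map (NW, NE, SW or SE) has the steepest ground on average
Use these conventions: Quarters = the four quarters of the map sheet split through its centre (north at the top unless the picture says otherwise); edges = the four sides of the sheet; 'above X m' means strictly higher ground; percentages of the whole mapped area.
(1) Ground above 1400 m makes up about 10 % of the sheet.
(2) The largest share of the runoff leaves by the southern edge.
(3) The highest point lies in the north-east quarter of the map.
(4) Taken as a whole, the northern half is higher than the southern.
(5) Slopes are steepest in the south-east quarter.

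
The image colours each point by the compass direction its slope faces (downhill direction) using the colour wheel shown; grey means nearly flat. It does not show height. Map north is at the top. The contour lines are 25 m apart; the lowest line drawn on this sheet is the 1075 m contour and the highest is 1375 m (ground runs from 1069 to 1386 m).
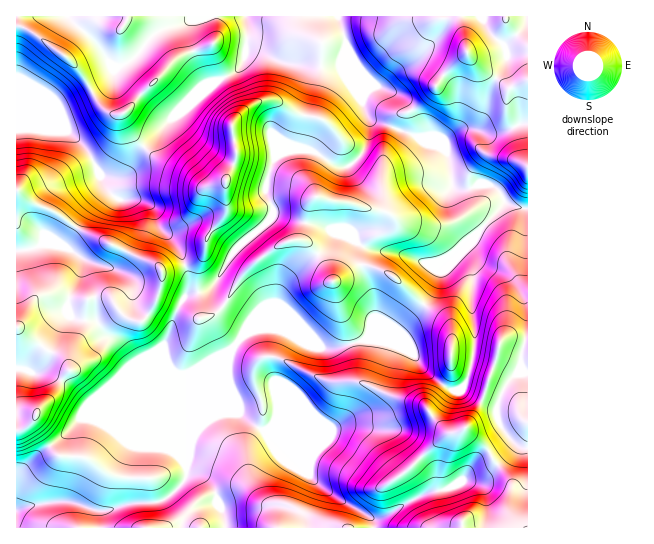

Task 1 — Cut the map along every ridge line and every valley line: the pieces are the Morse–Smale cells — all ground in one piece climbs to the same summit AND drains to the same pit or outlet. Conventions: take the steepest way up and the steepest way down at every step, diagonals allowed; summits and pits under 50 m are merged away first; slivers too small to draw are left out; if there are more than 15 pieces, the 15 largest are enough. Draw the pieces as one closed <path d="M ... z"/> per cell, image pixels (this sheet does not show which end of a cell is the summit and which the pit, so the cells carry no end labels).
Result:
<path d="M302 240l-11 0-10 4-27 19-11 11-20 33-9 8-14 3 1-13-3-13-11 3-8 11-16 41 2 15 20 48 0 52-11-10-17-8-55-23-20-4-21 22-22 14-19 21-4 9 1 45 181 0-9-11 0-6 6-8 11-7 24-8 13 0 16 13 18 4 4 8-2 15 184-1-1-4-9-2-8-6-6-29 1-17 12-35-5-2-19-22 0-5 15-18 8-14 1-40-3-8-8-9-15-9-28-27-21-12-8-3-11 0-25 16-14-27-9-10z"/><path d="M369 117l0 17-2 11-8 13-12 9-9 0-29-18-23 2-11 7-10 29 0 6 7 12 1 9-7 10-31 26-19 32-7 7-10 4 2 24 6 0 11-5 25-38 11-11 20-15 17-8 11 0 8 4 9 10 14 27 25-16 11 0 20 8 37 34 15 9 8 9 3 8-1 40-8 14-15 18 0 5 5 8 14 14 5 2-13 41 2 28 4 12 8 6 9 2 1 5 64 0 1-318-21-6-6-11-7-6-7-3-8 0-12 5-13-1-2-2-4-31-5-7-22-11-47-16z"/><path d="M253 49l-8 1-1 11-9 11-20 9-29 27-12 8-33 33-13 22-7 6-20 0-13-26-21-20-50-3-1 122 15-1 10-5 22 1 22-34 16-18 2-10 12 14 6 3 12-1 16 5 6 7 4 15 14 15 13 24 12-5 6-6-7 15 0 21 5 2 7-3 7-7 19-32 37-33 1-8-8-16 0-6 7-24 7-10 12-4 18 0 29 18 9 0 16-14 6-19 0-13-22-58-2-11-4 13-23 2-35-4z"/><path d="M245 16l-228 0-1 111 51 4 21 20 13 25 20 1 7-6 13-22 33-33 12-8 29-27 16-6 10-9 4-9 3-20 0-11z"/><path d="M527 16l-190 1 10 28-2 14 16 38 6 18 7 6 47 16 22 11 5 7 4 31 2 2 13 1 12-5 8 0 8 3 12 17 19 5 2 0z"/><path d="M103 183l-2 10-16 18-22 34-22-1-10 5-15 2 1 180 8-3 8-7 6-12 16-15 6-15 8-9 3-17 12-23 1-20 4-11 21-2 16 20 9 4 7 0 15-23 6-21-2-6 24-6-12-24-14-15-7-19-13-7-18 0-6-3z"/><path d="M185 265l-24 6 2 6-6 21-15 23-7 0-9-4-16-20-17 0-5 2-4 31-12 23-3 17-8 9-6 15-16 15-6 12-8 7-9 3 1 52 3-9 8-9 11-12 22-14 21-22 20 4 55 23 17 8 11 10 0-52-20-48-2-15 6-13 8-25 12-20 0-11z"/><path d="M337 16l-91 0 2 10-1 23 15 3 13 8 15 4 28 3 23-2 6-20z"/><path d="M243 488l-13 0-29 11-12 12 2 8 8 9 79 0 3-11-1-8-3-4-18-4z"/><path d="M202 256l-17 10 4 12-2 17 12-4-2-22z"/>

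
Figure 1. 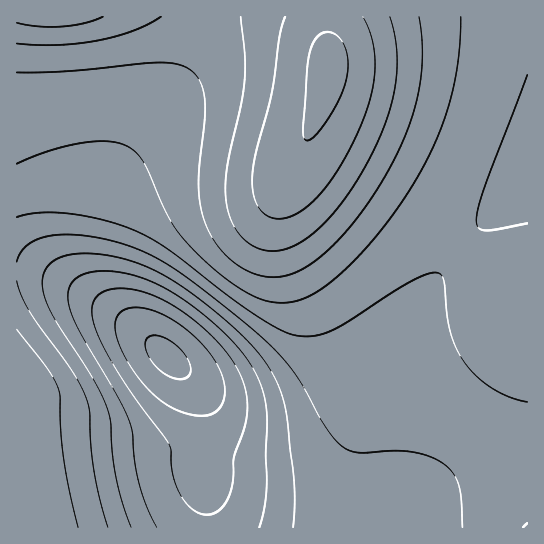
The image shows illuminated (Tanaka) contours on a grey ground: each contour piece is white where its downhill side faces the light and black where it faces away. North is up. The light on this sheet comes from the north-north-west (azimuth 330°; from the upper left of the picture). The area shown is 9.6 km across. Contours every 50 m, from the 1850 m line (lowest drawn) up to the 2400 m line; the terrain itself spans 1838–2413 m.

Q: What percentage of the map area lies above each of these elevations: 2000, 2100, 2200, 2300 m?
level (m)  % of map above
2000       87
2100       73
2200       34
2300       13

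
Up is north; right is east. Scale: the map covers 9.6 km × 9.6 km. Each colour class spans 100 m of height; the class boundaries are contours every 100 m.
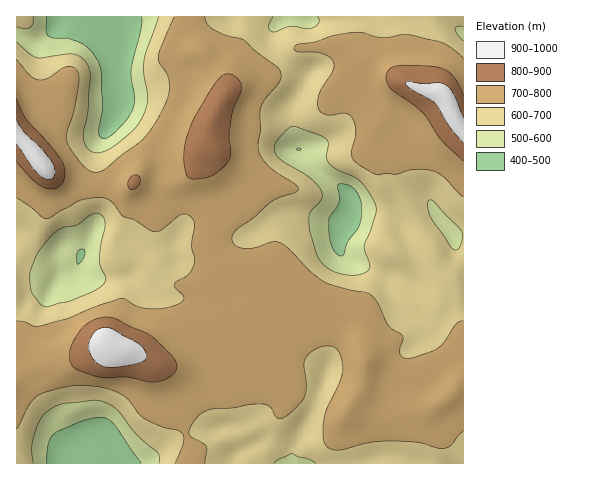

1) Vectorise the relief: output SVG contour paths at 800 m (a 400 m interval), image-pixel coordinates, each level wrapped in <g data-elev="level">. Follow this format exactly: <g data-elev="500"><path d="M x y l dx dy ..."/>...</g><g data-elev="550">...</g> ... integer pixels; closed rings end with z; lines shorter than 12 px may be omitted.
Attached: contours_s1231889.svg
<g data-elev="800"><path d="M148 382l10 0 9-4 8-6 2-5-1-5-4-6-20-20-35-17-8-2-8 1-9 2-7 5-6 7-7 12-3 9 1 9 4 6 24 9 29 0z"/><path d="M131 189l5 0 3-4 1-6-2-4-5 0-4 5-1 6z"/><path d="M191 179l11-1 11-3 11-8 5-8 2-7-2-18 2-17 11-29-3-7-7-6-7-1-7 5-9 13-17 31-7 18-1 16 2 16 1 3z"/><path d="M17 162l16 18 12 8 5 1 6-1 5-3 3-5 1-11-4-9-14-19-20-21-10-21"/><path d="M463 96l-10-20-6-5-7-3-13-2-28 0-8 2-4 6-1 7 4 7 31 23 19 28 23 22"/></g>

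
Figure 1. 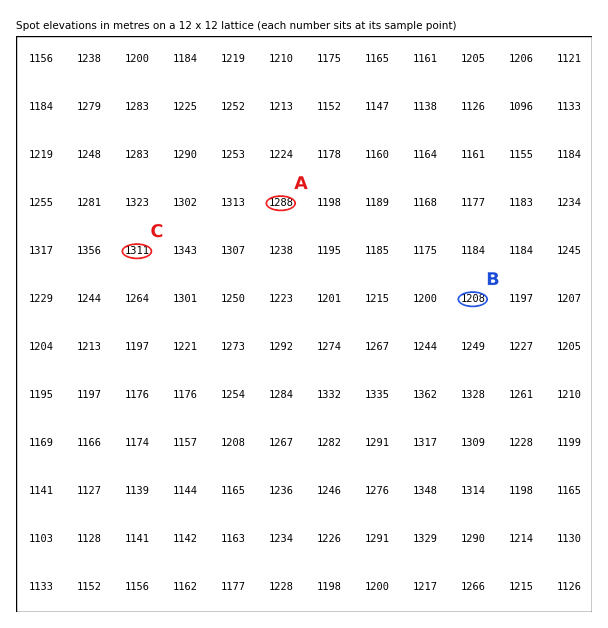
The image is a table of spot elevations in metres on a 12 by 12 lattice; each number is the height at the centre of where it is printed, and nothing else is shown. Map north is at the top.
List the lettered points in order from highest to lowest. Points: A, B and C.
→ C A B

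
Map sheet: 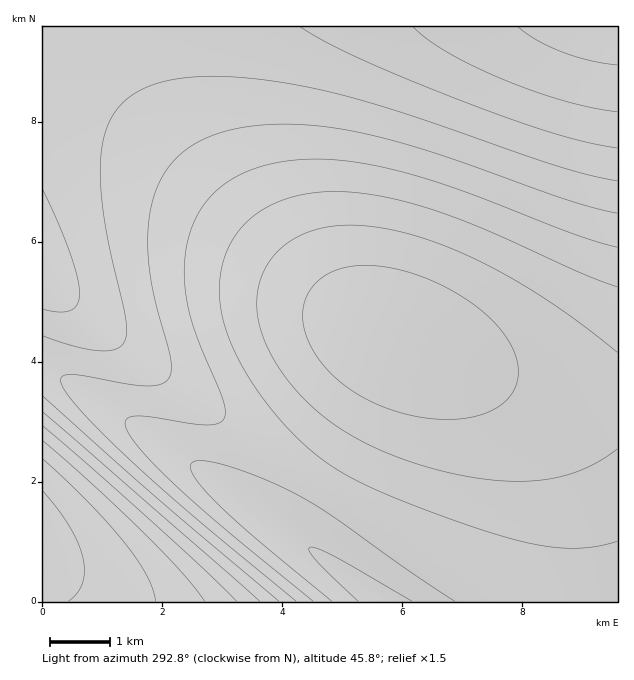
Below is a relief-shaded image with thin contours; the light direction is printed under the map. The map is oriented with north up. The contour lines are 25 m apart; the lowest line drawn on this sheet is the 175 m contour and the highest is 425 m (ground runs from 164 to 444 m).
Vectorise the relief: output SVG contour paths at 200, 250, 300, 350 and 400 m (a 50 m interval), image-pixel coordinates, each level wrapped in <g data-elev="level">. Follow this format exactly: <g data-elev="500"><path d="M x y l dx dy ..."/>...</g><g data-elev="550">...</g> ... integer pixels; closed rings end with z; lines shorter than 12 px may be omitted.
<g data-elev="200"><path d="M43 459l45 43 38 42 21 32 6 13 3 12"/></g><g data-elev="250"><path d="M43 426l116 102 78 73"/><path d="M617 112l-25-4-27-7-62-22-30-13-26-14-20-13-14-12"/></g><g data-elev="300"><path d="M43 396l112 100 124 105"/><path d="M617 181l-55-14-164-56-45-13-37-9-47-8-42-4-36 0-30 5-24 10-18 14-11 18-6 24-2 26 2 31 7 41 17 72 1 15-3 9-3 4-6 3-17 2-24-5-31-10"/></g><g data-elev="350"><path d="M617 247l-43-13-95-37-46-16-47-13-40-7-44-2-20 3-19 4-16 6-15 7-13 10-11 10-12 18-7 20-4 22 0 26 2 18 5 19 8 24 22 51 3 12 0 8-5 6-14 2-57-8-15-1-7 3-2 7 4 9 10 13 37 38 51 45 86 70"/></g><g data-elev="400"><path d="M412 601l-78-45-16-7-8-2 0 5 6 9 42 40"/><path d="M617 352l-61-46-62-37-28-14-29-12-28-9-26-6-24-3-22 1-20 3-18 7-15 10-13 13-9 15-4 17-1 21 5 21 10 24 15 23 18 20 23 20 24 16 28 14 35 13 37 10 36 7 32 1 27-2 25-6 24-10 21-14"/></g>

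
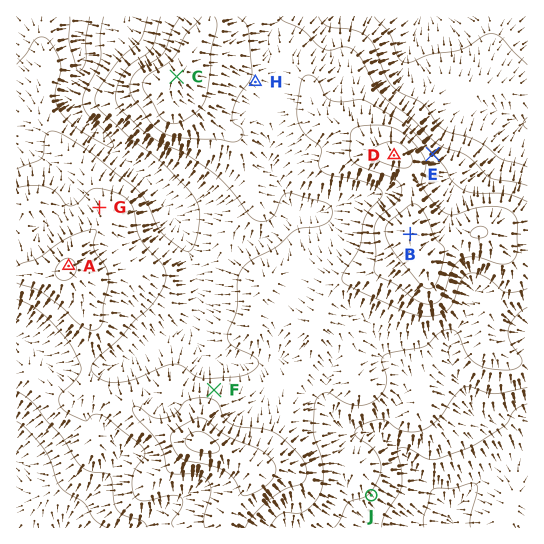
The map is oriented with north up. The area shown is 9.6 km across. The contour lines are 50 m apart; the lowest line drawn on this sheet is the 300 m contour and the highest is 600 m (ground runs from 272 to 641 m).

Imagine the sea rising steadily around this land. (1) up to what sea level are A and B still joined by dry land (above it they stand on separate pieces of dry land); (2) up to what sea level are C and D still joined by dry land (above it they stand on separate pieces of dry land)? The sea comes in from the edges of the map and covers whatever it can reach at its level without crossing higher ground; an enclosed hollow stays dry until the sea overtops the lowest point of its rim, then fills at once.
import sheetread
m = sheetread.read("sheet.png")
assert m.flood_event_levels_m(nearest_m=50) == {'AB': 450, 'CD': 500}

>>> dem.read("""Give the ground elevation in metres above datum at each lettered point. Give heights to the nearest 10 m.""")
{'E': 500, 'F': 480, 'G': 480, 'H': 500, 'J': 400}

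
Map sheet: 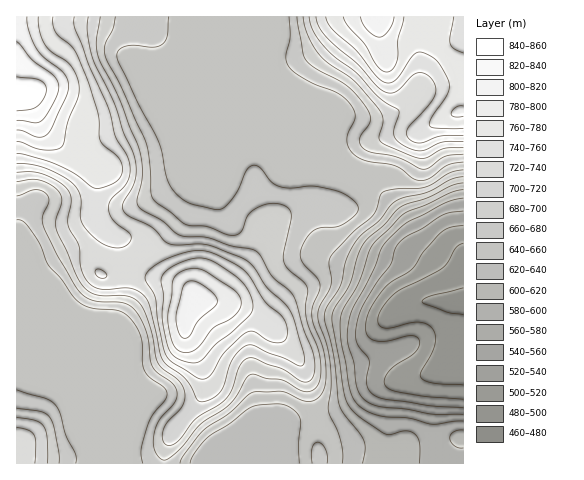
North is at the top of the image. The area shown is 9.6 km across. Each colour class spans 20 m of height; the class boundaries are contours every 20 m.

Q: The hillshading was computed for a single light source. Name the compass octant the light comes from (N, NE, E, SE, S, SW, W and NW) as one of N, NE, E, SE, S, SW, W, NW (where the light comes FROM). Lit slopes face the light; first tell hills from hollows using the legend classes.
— S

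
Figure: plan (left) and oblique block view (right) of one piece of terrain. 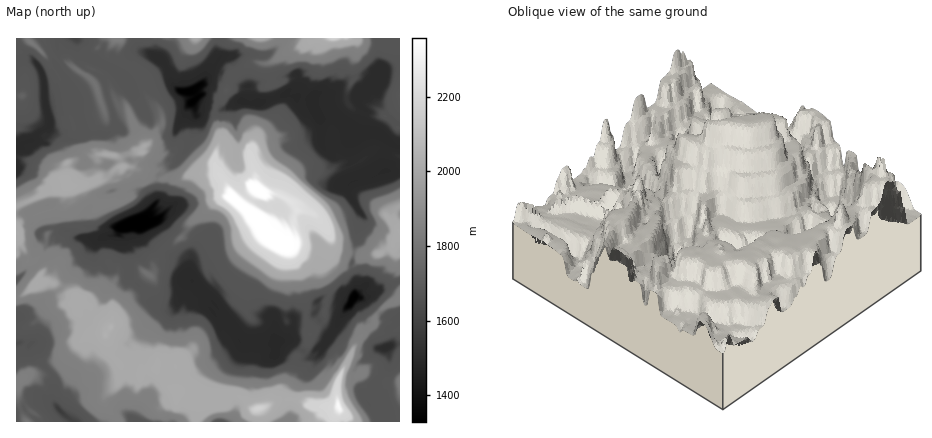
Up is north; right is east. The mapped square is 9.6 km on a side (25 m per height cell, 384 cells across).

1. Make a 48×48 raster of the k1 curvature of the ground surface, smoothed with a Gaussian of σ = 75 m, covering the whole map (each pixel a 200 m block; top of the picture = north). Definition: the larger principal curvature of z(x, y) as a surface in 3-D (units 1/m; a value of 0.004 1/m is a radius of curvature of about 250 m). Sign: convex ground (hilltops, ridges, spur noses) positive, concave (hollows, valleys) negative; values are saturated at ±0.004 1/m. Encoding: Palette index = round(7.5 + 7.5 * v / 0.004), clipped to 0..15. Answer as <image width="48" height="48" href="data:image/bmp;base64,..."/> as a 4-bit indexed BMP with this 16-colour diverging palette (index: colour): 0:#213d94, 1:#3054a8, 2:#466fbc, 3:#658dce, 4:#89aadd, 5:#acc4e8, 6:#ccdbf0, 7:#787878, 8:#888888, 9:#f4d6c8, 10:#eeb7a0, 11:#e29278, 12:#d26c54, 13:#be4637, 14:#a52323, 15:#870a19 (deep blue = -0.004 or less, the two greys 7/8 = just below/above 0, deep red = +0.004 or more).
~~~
<image width="48" height="48" href="data:image/bmp;base64,Qk32BAAAAAAAAHYAAAAoAAAAMAAAADAAAAABAAQAAAAAAIAEAAATCwAAEwsAABAAAAAAAAAAlD0hAKhUMAC8b0YAzo1lAN2qiQDoxKwA8NvMAHh4eACIiIgAyNb0AKC37gB4kuIAVGzSADdGvgAjI6UAGQqHAL2ImoiIy7pnvLl63Iaqu6u4OpnMz9qYeKmYp6mdqKusurvci+3Iz/ytu72q+4iId8h4mpjZiImYiMqIiImrqqyZrP7c93d4ieZ4iHfInKaZZsiIiIms3Mur26iN92eIivmJeayYium8m6iIity6h4m7eZhs93eIi+3aeMmHeLqpqoiIy4mYmpebuFqp99yYi63JjJeHaLiIiIiKtqlompmLmIip/a+4iImIy4iXe5iIiIiMeLi3eHdoyaiYn4eruph4q4nKuYiJqqvNqoqXeId4vaZ7f9i5fKiHi6yZiIirqrmK25qHeIh4e/iKmveWWZh3i5yIiIqmeJqprJd4iIh3eNx3uf17y4h2qmyIiYuXjKia25iHiZiIiryYic/ZmYipuHyHiIyIy3iIq5iInsiLiMrYiLr7eHacl7qImKycp5q7qYeIzHVrWdfpqpm/Z4fJjMiLzNipeMeIiHidmcmsu7fqppeO/OuXerm9aKrHeMh4iHjJiJqZiJa8mUqHr8/am7ypiLmoiLmIiHi4h4mrqqmbapyFqont+3mbzMaIm7h3iZuYh4mZiYm5mnd7p5mtiYu3l7iL66l3i7mIiYqpm8u5mZqom6mLeLqHh4iLipyHfIiKmKi7uom8qqeYupiIicebus3JiIuXfIiamYqauqiLqc3sfbqbzMq3rJaMyYmoqoiaqZnM2qiKysy/7Ni6iJp2iKqYjarKqIiLmb2Yu5afuVi3ytlql6uJm5m5qcvLd3aJqciKuaffqHipm9nJh3irmVeHd4q/l2d5nZi7mKvNiJpqnJibzdzMqHd4d3mc/bh5vL2nqInqiLiL7Jd4iIia3riJeap3vKeK/ad3mqzJmoi9zv+3aJh4it65h6hHeczP2Yp5ubyaqZzbmpj/zMuXiInadnqIl4v8i//ajMh3mKyompudqJrdp4ismImpi6vor9iI3IiFd4iIiIh52pvM/piJzf/v2cm8vJi9qWm3d4h3d1t7m8l4mf7JiamsyNy1i6y5i5i9qIh4d62rqfpppbuYioV4u+13nciIuou4qYiIeKiququc//vvqcl4idx4vpl6iLp3iHiIiXeImJvLqZid+qiIiMycv6imecd4d3iIiIh3i4h5h5qpvHrKl63YrMm7ipeIiIiIisqIa5h4iHXcr6iLqa65q8qpnJiIiIh3fJupfYiIm3j5Wel5dcumy7qIyoh4h4iZuojJjIiIrIv3esubmMurypy7yHeIiIidqIjHqoh36Z6oi5yWiq92mGe9iIiIioipuKnIyYd4+LqImLuqeJ/HeIiIiIeHi3iHyZnIyId62Id4idhneI3MeNyoh4h3fnd3qonH2IePqId4i6nMp5u8h8rNmJp4bbiHfIq42Iv6iIeIjZiom5jJu5iMZbu7ysh3fIx7qM14iIiJ2oncqInMmd6Yl5mYeLp1bIuPmKh4eIicd2m6qXd3yZn925qqmemq2ontiImJipmadoqcyXeXqJiqrszHiKuaiJ/XiaeXmcyKuJaa6XmZiamYjKiaiu2oiA=="/>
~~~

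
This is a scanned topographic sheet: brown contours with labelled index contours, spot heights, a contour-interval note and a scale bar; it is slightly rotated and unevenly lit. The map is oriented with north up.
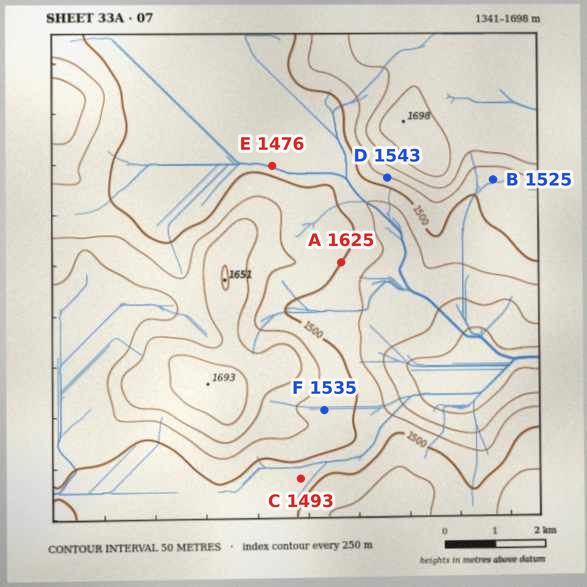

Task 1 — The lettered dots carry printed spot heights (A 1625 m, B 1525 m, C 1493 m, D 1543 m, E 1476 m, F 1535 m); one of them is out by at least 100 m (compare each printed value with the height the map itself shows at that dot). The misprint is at A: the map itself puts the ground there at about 1500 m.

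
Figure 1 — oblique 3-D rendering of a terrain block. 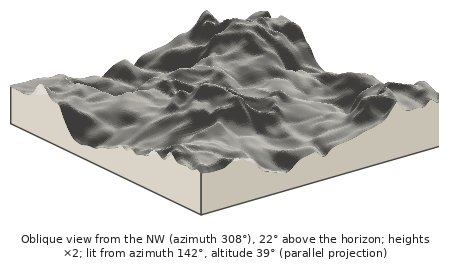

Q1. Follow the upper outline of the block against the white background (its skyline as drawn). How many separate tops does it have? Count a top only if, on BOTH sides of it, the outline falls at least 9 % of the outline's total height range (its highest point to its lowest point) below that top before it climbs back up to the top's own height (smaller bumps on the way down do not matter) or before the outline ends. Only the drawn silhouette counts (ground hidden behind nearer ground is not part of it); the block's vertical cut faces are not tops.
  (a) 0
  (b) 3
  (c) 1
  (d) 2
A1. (d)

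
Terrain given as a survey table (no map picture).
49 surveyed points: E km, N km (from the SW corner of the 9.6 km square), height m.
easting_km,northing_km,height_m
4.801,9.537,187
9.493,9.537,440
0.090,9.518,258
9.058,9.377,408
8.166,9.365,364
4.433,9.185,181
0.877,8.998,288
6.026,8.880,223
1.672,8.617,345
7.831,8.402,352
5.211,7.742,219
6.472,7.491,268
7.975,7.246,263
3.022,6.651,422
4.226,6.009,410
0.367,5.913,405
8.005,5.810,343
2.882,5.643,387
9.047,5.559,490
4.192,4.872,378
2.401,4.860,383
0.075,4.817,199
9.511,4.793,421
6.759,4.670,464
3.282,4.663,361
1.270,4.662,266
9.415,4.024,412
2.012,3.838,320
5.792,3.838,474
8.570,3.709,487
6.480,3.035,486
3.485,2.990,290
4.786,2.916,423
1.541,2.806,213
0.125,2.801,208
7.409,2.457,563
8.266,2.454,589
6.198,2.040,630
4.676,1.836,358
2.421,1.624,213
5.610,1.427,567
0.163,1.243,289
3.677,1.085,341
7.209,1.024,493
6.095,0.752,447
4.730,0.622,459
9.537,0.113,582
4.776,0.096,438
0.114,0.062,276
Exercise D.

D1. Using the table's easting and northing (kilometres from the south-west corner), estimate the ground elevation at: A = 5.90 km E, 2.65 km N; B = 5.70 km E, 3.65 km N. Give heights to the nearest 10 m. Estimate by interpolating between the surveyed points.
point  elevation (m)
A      560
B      480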